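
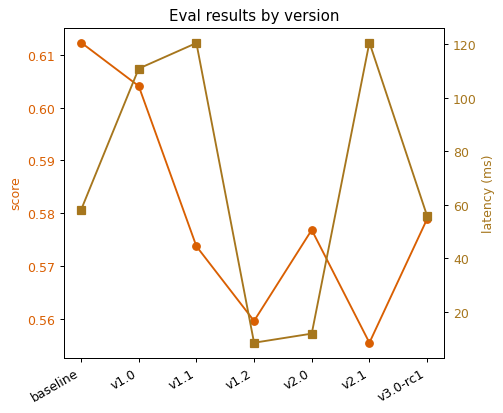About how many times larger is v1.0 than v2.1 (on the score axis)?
≈ 1.07×

v1.0 ≈ 0.60, v2.1 ≈ 0.56; 0.60/0.56 ≈ 1.07.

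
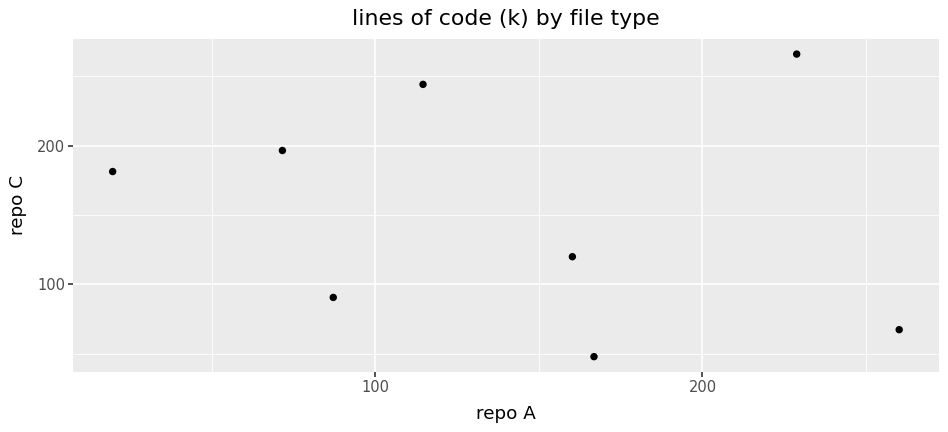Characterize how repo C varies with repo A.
no clear correlation

Points are roughly uncorrelated; weak (|r| ≈ 0.2).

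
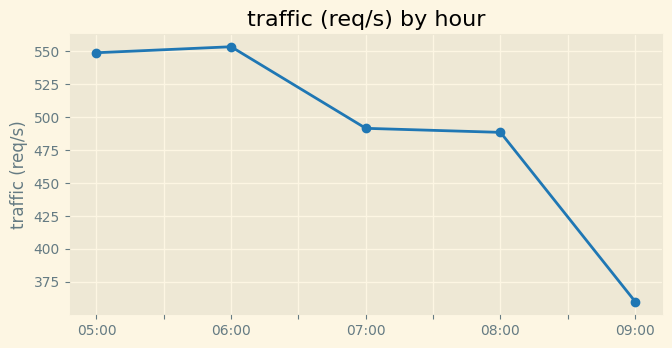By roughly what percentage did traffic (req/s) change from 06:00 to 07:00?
06:00 ≈ 560, 07:00 ≈ 500; (500 − 560) / 560 ≈ -10.7%.

≈ -10.7%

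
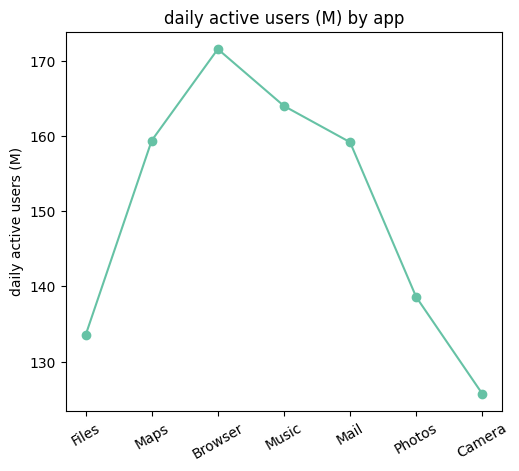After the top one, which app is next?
Top 3: Browser ≈ 170, Music ≈ 165, Maps ≈ 160.

Music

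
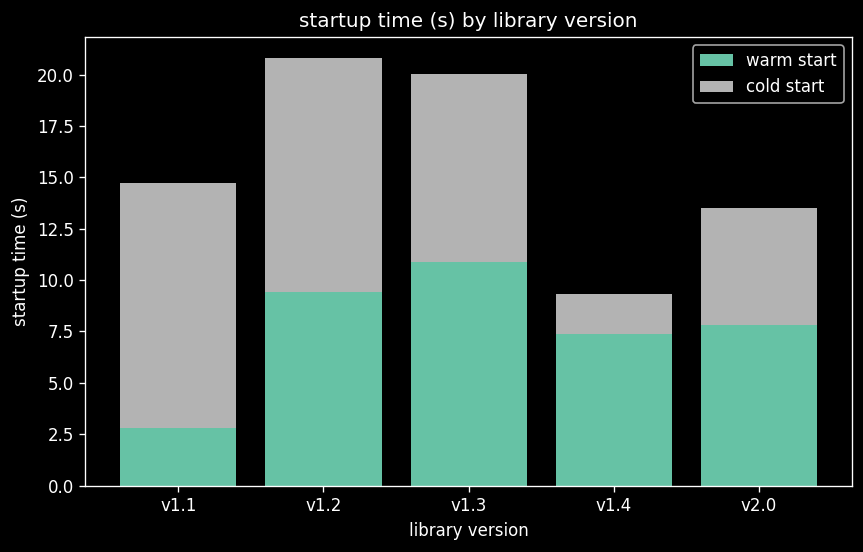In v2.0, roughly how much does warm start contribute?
warm start top ≈ 8, bottom ≈ 0; segment ≈ 8.

≈ 8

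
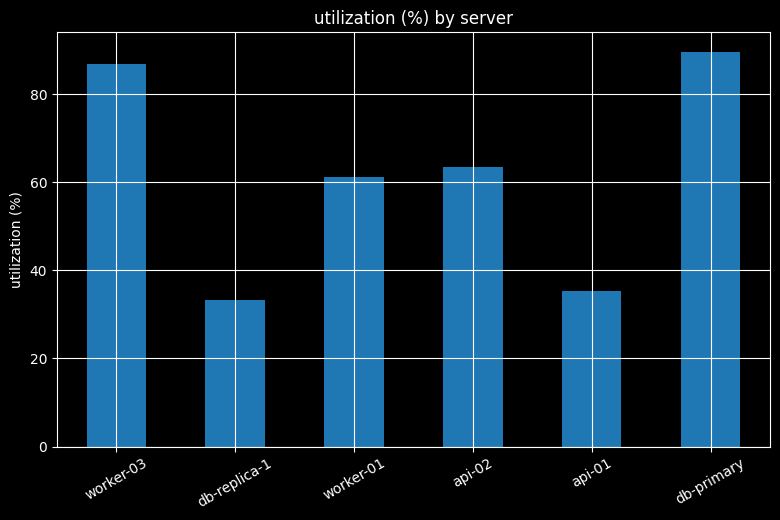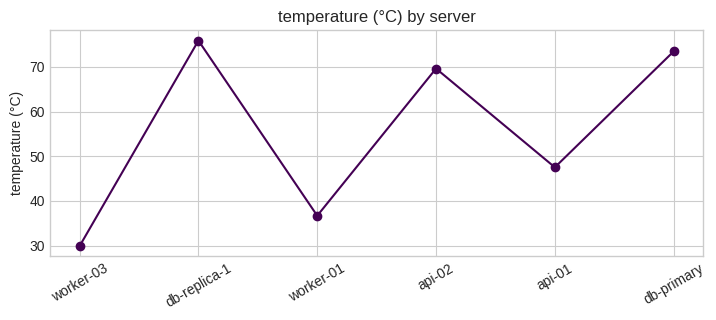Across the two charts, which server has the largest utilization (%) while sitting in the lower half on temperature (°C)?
Chart 2 median temperature (°C) ≈ 60; below-median servers: worker-03, worker-01, api-01. Among those, worker-03 has the highest utilization (%) (≈ 90).

worker-03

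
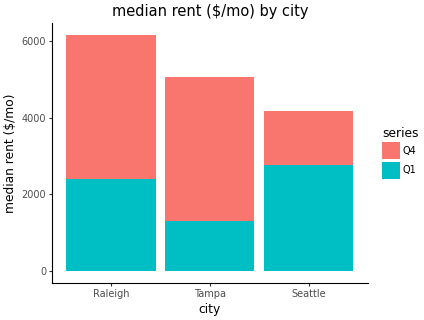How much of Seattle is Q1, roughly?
Q1 top ≈ 3000, bottom ≈ 0; segment ≈ 3000.

≈ 3000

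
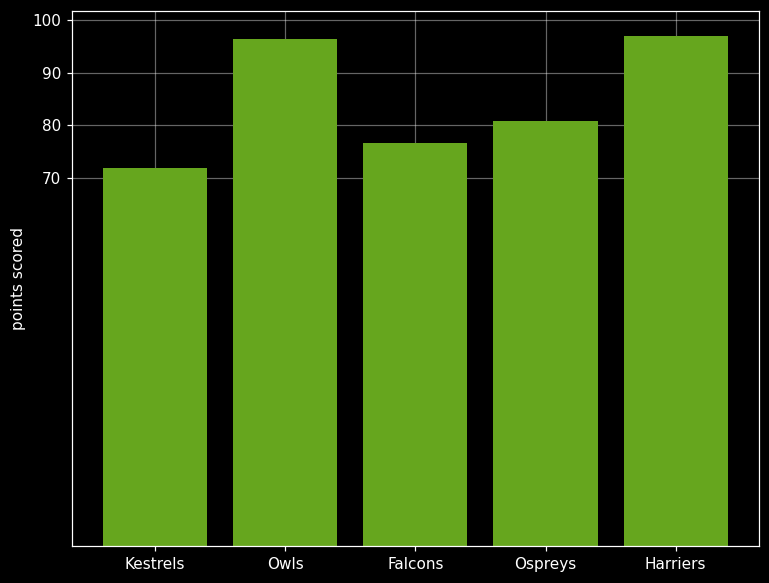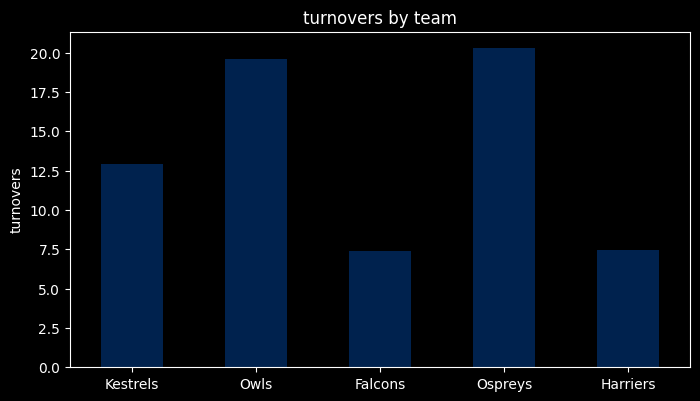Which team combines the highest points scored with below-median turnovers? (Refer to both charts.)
Chart 2 median turnovers ≈ 12; below-median teams: Falcons, Harriers. Among those, Harriers has the highest points scored (≈ 100).

Harriers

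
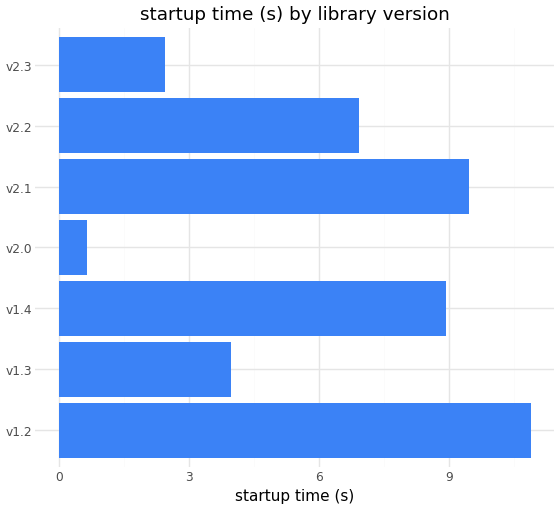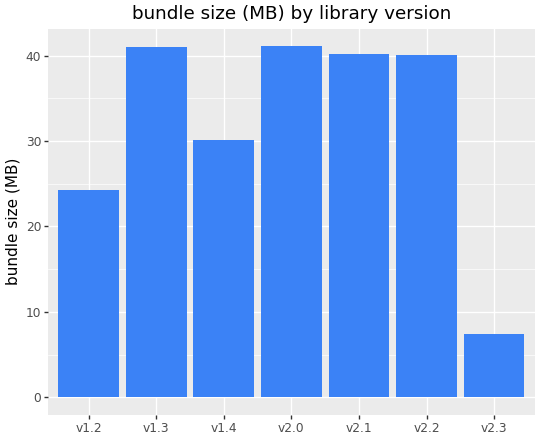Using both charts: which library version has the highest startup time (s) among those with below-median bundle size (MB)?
v1.2

Chart 2 median bundle size (MB) ≈ 40; below-median library versions: v1.2, v1.4, v2.3. Among those, v1.2 has the highest startup time (s) (≈ 11).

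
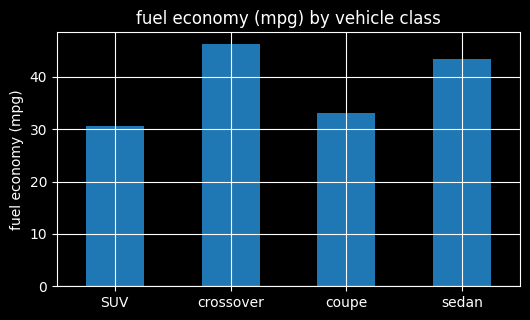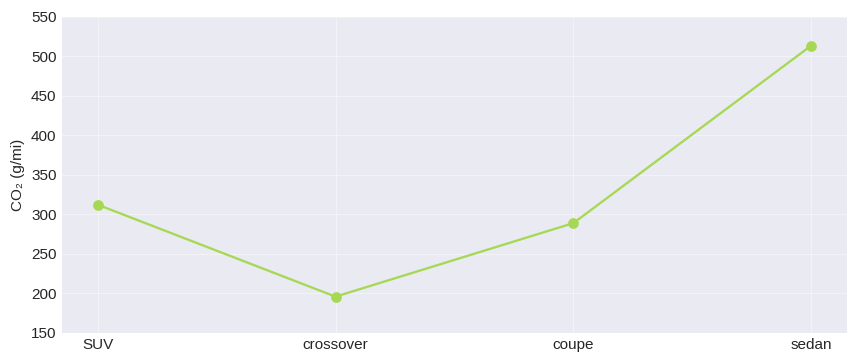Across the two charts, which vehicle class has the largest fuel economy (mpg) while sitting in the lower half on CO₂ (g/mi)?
Chart 2 median CO₂ (g/mi) ≈ 300; below-median vehicle classes: crossover, coupe. Among those, crossover has the highest fuel economy (mpg) (≈ 45).

crossover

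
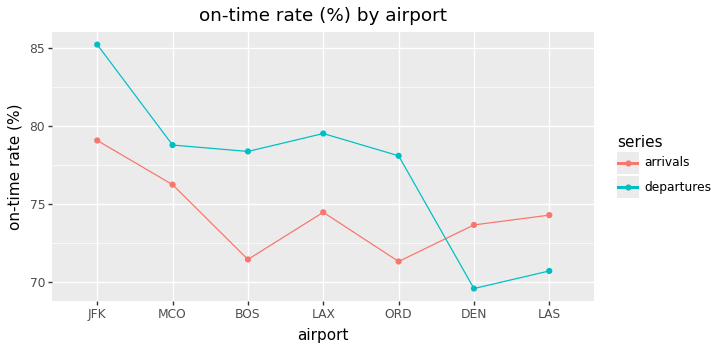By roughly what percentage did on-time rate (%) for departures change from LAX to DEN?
≈ -12.5%

LAX ≈ 80, DEN ≈ 70; (70 − 80) / 80 ≈ -12.5%.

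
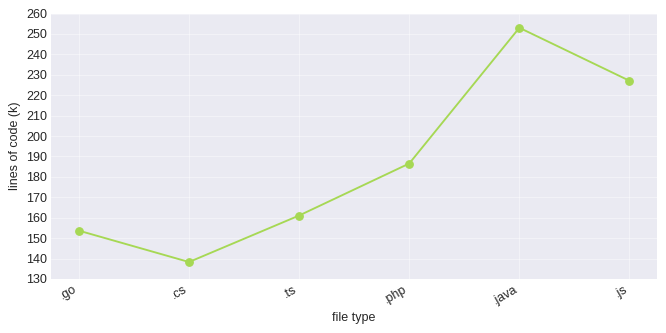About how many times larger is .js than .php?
≈ 1.21×

.js ≈ 230, .php ≈ 190; 230/190 ≈ 1.21.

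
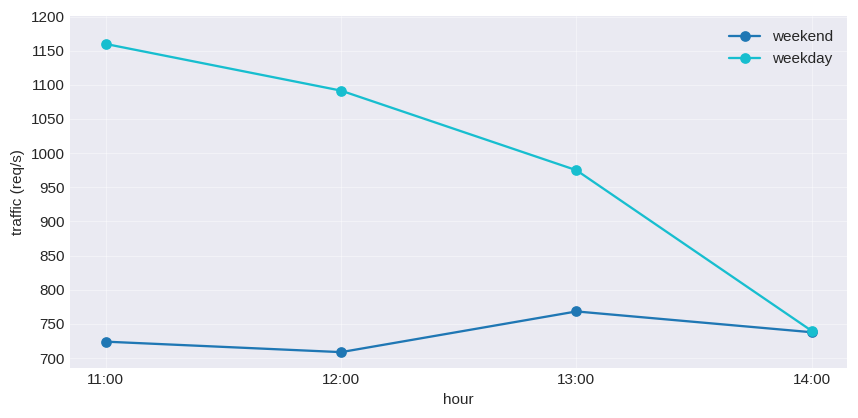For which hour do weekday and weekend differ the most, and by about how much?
11:00: weekday ≈ 1150, weekend ≈ 700 → gap ≈ 450. Next-largest (12:00) is only ≈ 400.

11:00, ≈ 450 req/s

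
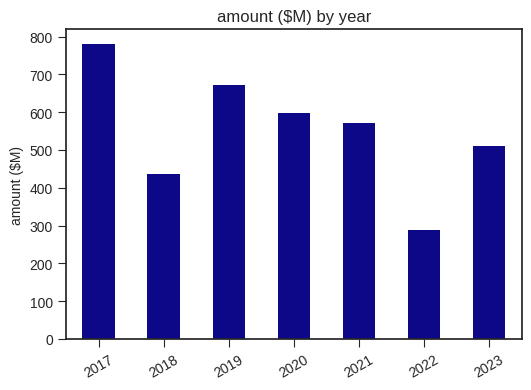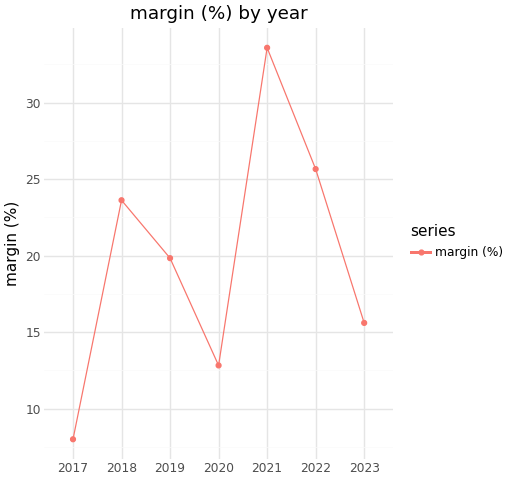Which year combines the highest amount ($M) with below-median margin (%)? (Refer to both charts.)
2017

Chart 2 median margin (%) ≈ 20; below-median years: 2017, 2020, 2023. Among those, 2017 has the highest amount ($M) (≈ 800).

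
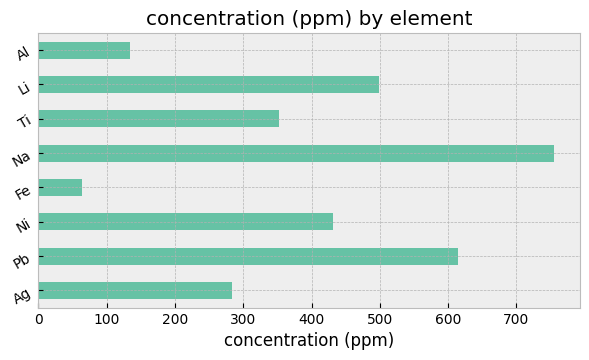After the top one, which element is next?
Top 3: Na ≈ 800, Pb ≈ 600, Li ≈ 500.

Pb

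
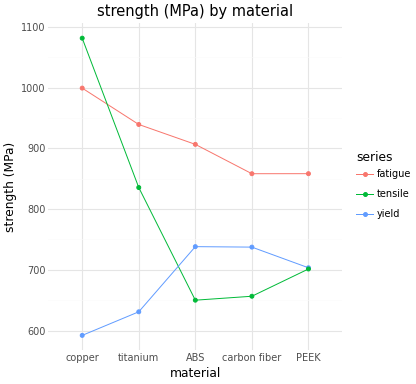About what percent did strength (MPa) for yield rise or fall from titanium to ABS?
≈ +15.4%

titanium ≈ 650, ABS ≈ 750; (750 − 650) / 650 ≈ +15.4%.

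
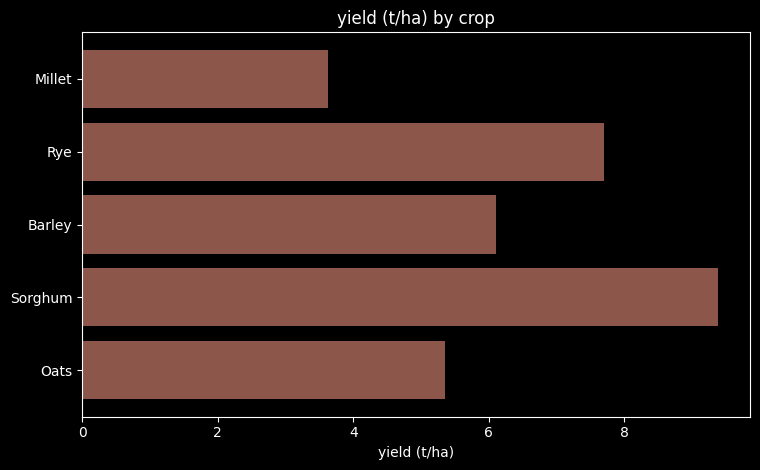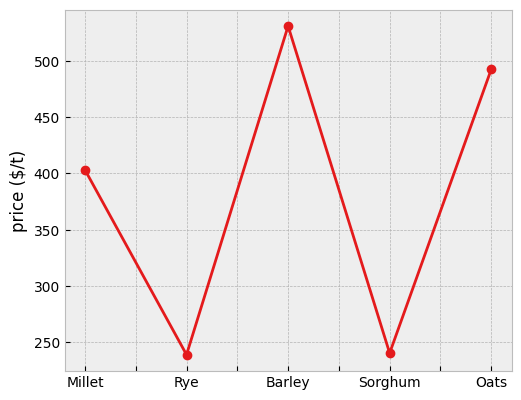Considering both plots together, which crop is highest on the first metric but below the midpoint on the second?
Chart 2 median price ($/t) ≈ 400; below-median crops: Rye, Sorghum. Among those, Sorghum has the highest yield (t/ha) (≈ 9).

Sorghum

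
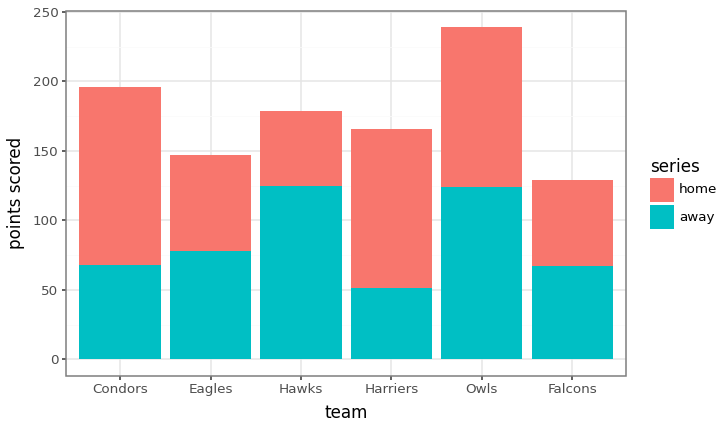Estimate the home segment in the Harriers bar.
home top ≈ 160, bottom ≈ 60; segment ≈ 100.

≈ 100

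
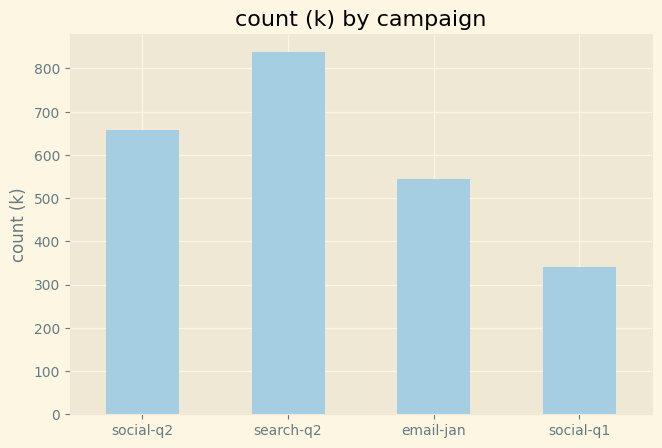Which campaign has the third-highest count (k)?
Top 4: search-q2 ≈ 800, social-q2 ≈ 700, email-jan ≈ 500, social-q1 ≈ 300.

email-jan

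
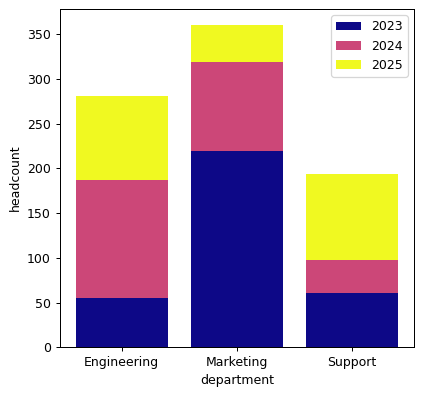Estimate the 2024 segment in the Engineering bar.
≈ 150

2024 top ≈ 200, bottom ≈ 50; segment ≈ 150.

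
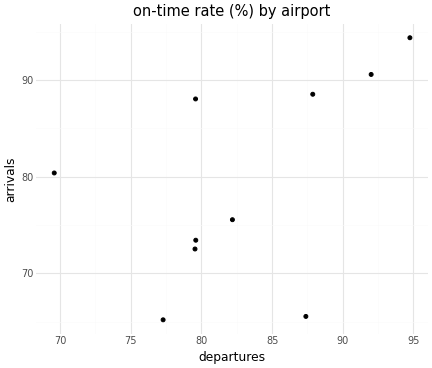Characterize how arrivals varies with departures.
positive, moderate

Points are positively correlated; moderate (|r| ≈ 0.5).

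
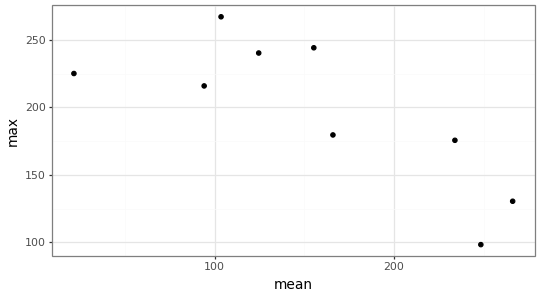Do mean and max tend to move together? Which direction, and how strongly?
Points are negatively correlated; strong (|r| ≈ 0.8).

negative, strong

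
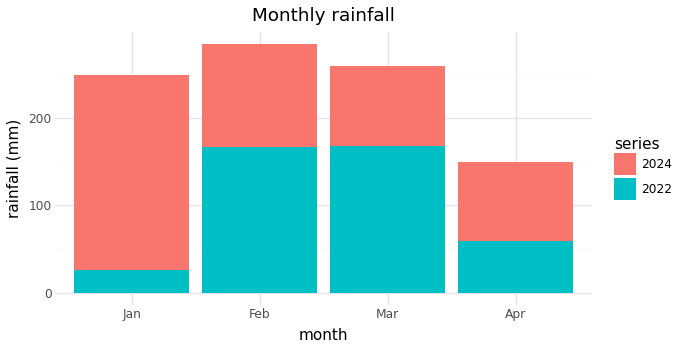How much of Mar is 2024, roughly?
2024 top ≈ 250, bottom ≈ 175; segment ≈ 75.

≈ 75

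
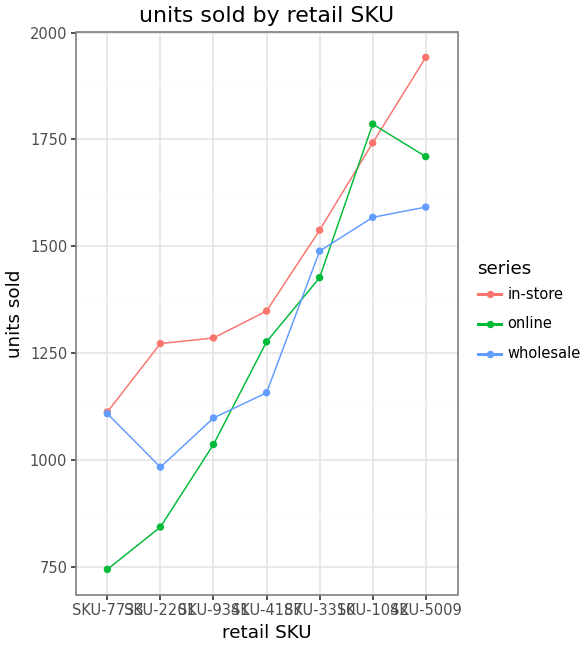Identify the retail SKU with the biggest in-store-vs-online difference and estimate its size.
SKU-2201, ≈ 500

SKU-2201: in-store ≈ 1300, online ≈ 800 → gap ≈ 500. Next-largest (SKU-7733) is only ≈ 400.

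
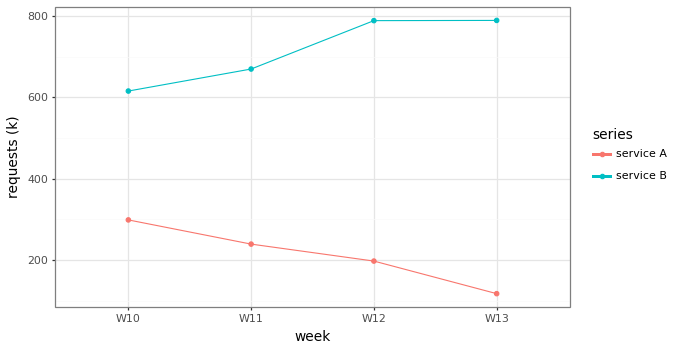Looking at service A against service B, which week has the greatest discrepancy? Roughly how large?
W13: service A ≈ 100, service B ≈ 800 → gap ≈ 700. Next-largest (W12) is only ≈ 600.

W13, ≈ 700 k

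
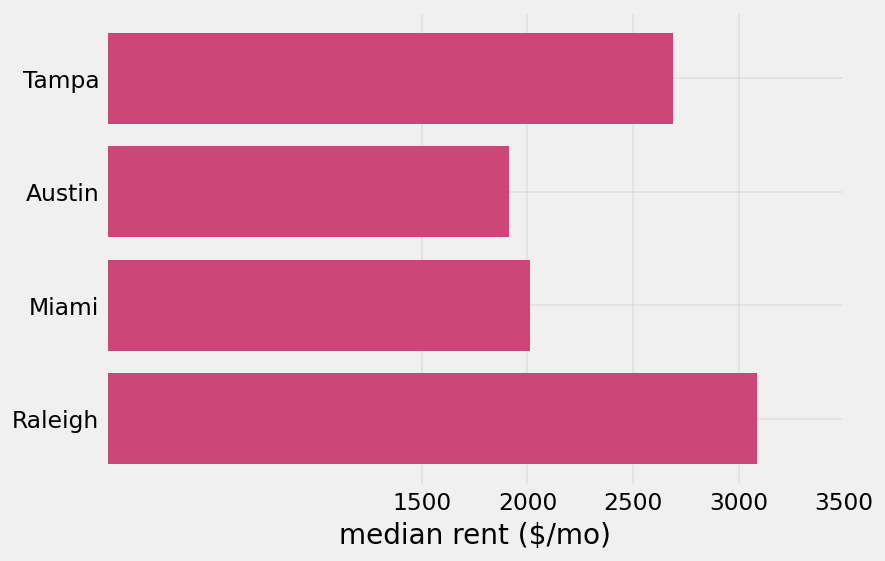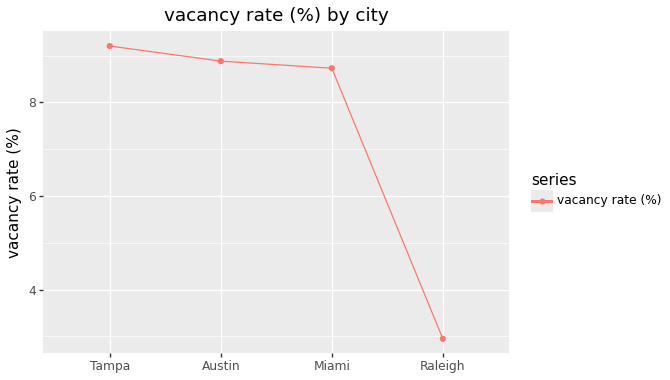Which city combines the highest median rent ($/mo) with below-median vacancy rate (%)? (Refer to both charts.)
Raleigh

Chart 2 median vacancy rate (%) ≈ 9; below-median cities: Miami, Raleigh. Among those, Raleigh has the highest median rent ($/mo) (≈ 3000).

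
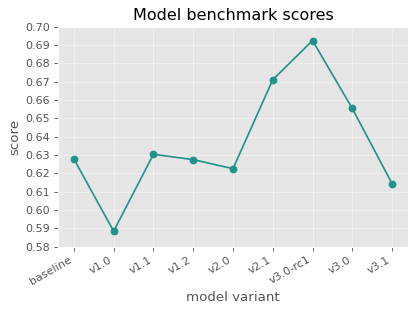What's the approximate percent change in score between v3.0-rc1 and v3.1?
v3.0-rc1 ≈ 0.69, v3.1 ≈ 0.61; (0.61 − 0.69) / 0.69 ≈ -11.6%.

≈ -11.6%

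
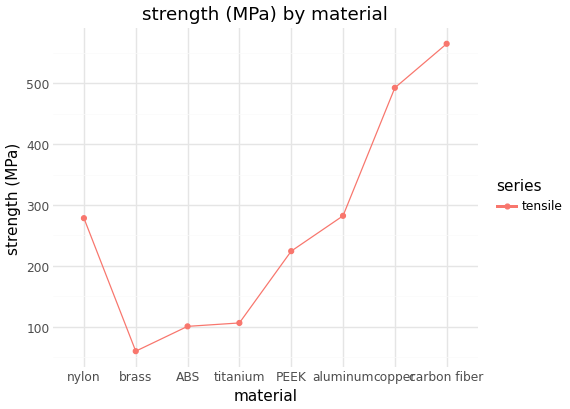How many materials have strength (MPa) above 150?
Above 150: nylon, PEEK, aluminum, copper, carbon fiber.

5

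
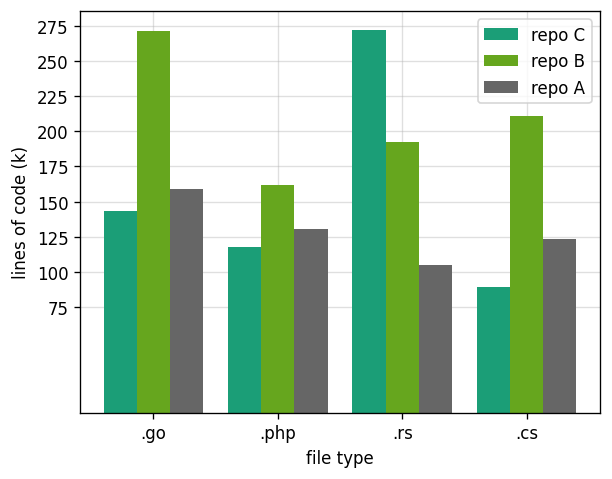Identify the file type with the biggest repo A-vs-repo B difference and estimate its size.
.go, ≈ 125 k

.go: repo A ≈ 150, repo B ≈ 275 → gap ≈ 125. Next-largest (.rs) is only ≈ 100.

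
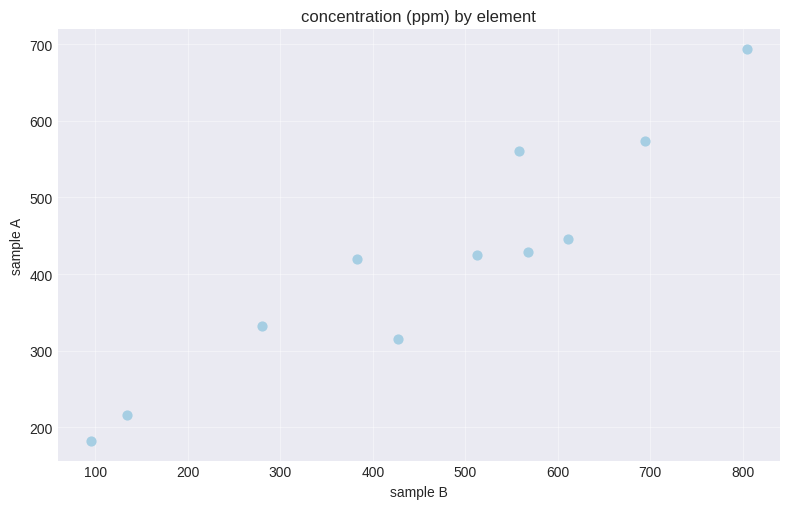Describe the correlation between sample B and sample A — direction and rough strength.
Points are positively correlated; strong (|r| ≈ 0.9).

positive, strong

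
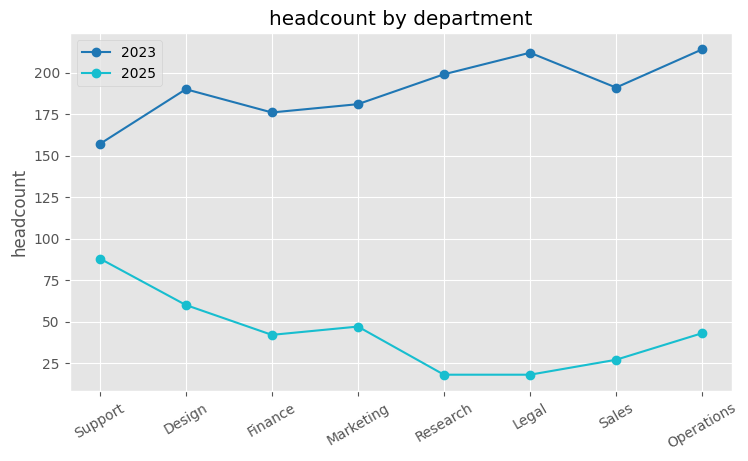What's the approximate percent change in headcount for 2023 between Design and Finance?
≈ -10%

Design ≈ 200, Finance ≈ 180; (180 − 200) / 200 ≈ -10%.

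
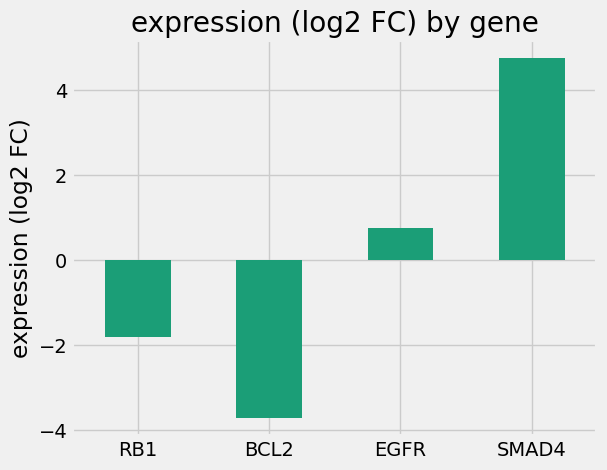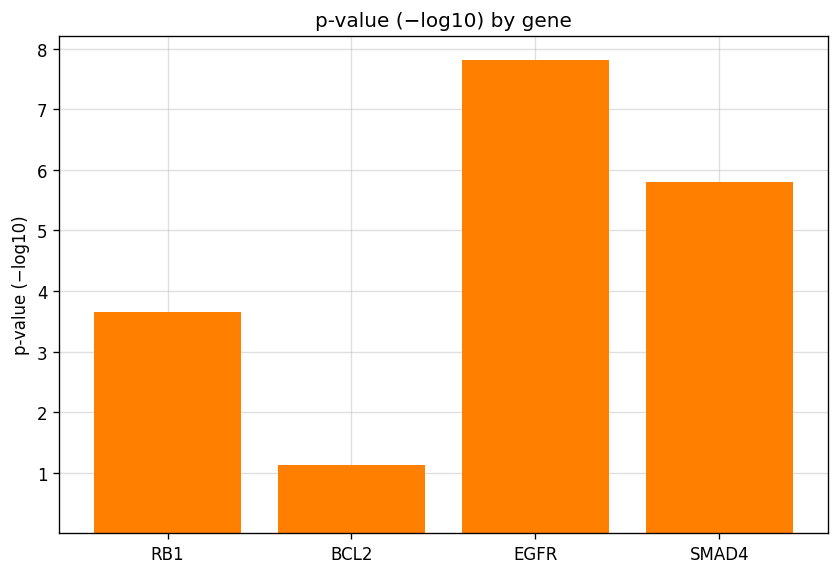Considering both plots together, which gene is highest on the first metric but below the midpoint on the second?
Chart 2 median p-value (−log10) ≈ 5; below-median genes: RB1, BCL2. Among those, RB1 has the highest expression (log2 FC) (≈ -2).

RB1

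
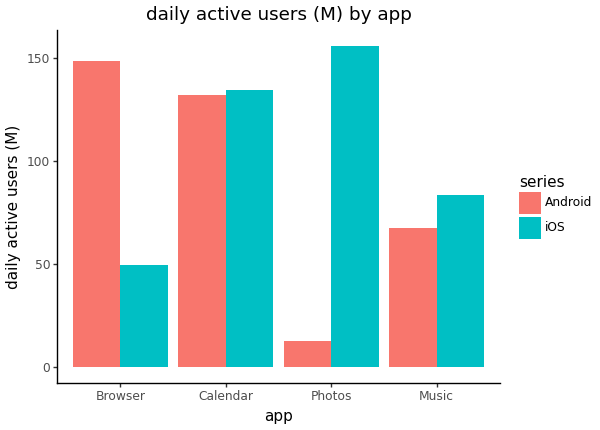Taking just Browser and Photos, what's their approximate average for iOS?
≈ 100

(40 + 160) / 2 ≈ 100.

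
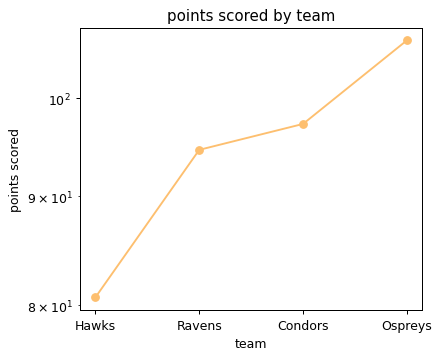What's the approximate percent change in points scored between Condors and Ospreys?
Condors ≈ 95, Ospreys ≈ 105; (105 − 95) / 95 ≈ +10.5%.

≈ +10.5%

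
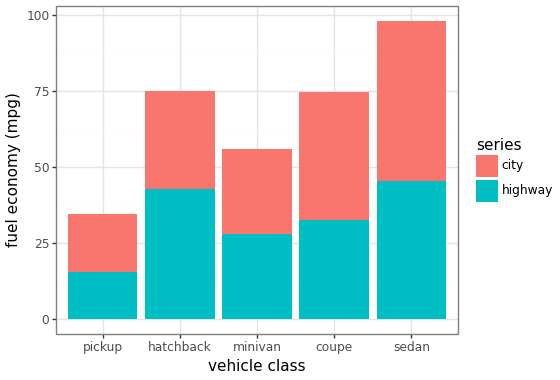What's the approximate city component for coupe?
≈ 40

city top ≈ 70, bottom ≈ 30; segment ≈ 40.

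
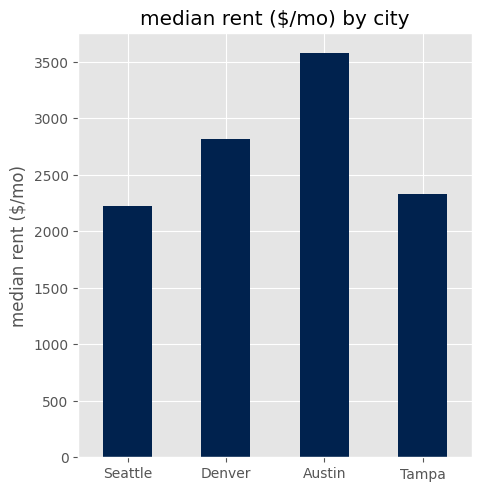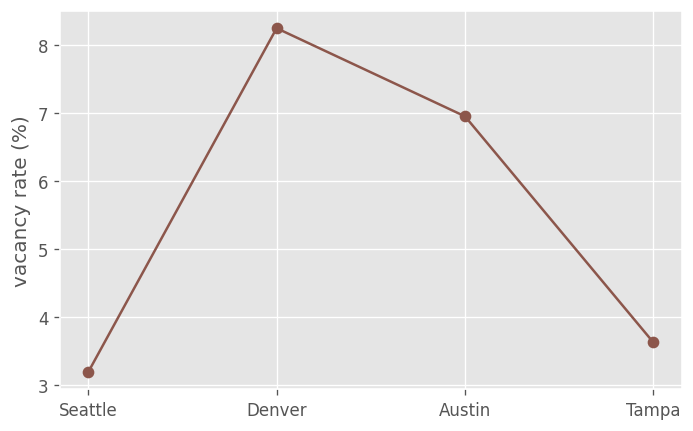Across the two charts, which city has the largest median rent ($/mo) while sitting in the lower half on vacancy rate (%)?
Tampa

Chart 2 median vacancy rate (%) ≈ 5; below-median cities: Seattle, Tampa. Among those, Tampa has the highest median rent ($/mo) (≈ 2500).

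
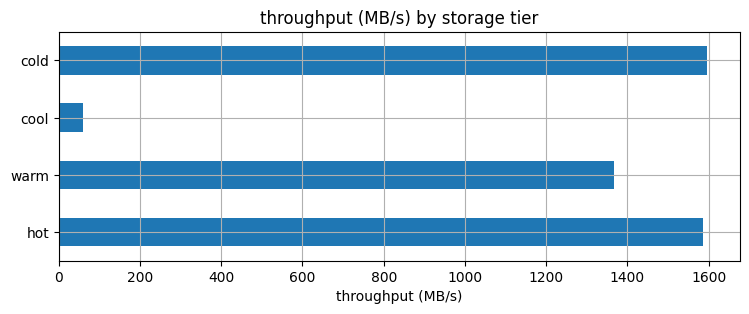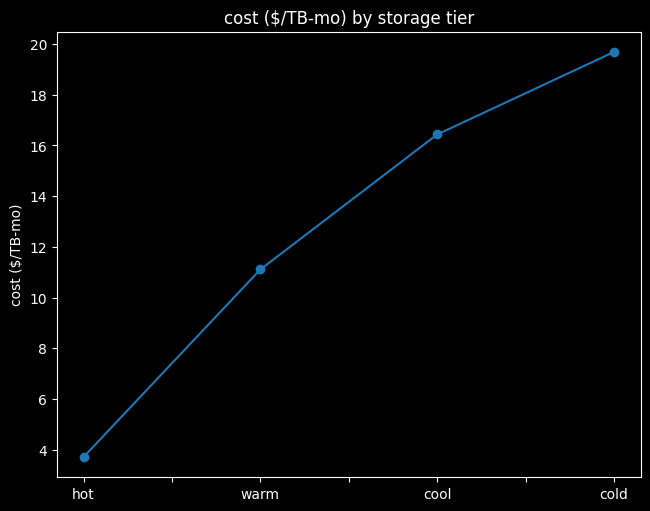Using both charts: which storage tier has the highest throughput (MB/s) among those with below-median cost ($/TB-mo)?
hot

Chart 2 median cost ($/TB-mo) ≈ 14; below-median storage tiers: hot, warm. Among those, hot has the highest throughput (MB/s) (≈ 1600).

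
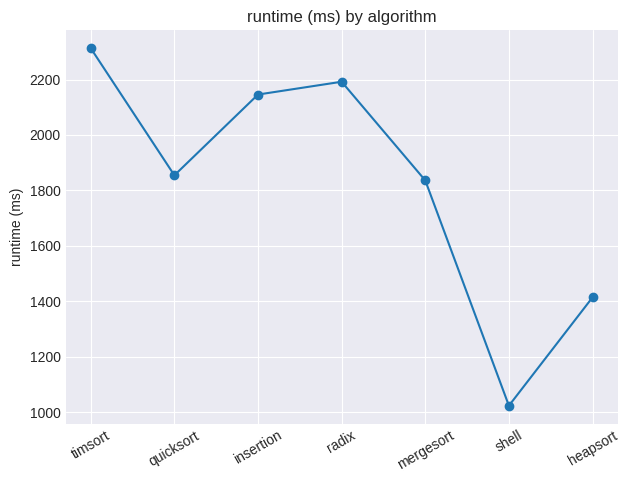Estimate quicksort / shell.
≈ 1.8×

quicksort ≈ 1800, shell ≈ 1000; 1800/1000 ≈ 1.8.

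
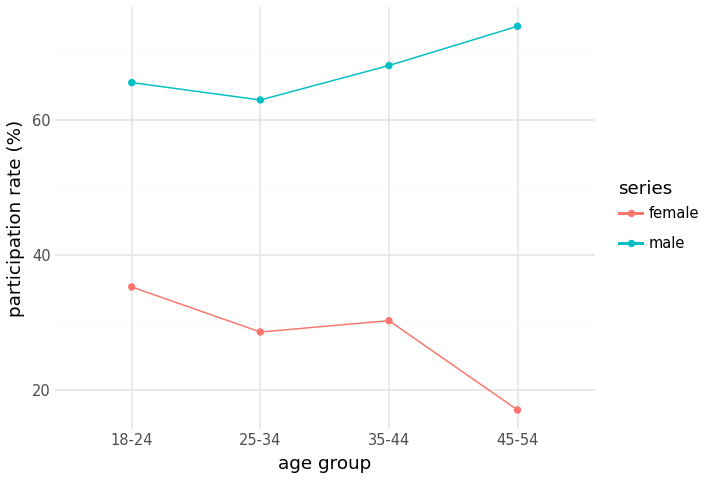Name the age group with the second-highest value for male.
35-44

Top 3 for male: 45-54 ≈ 75, 35-44 ≈ 70, 18-24 ≈ 65.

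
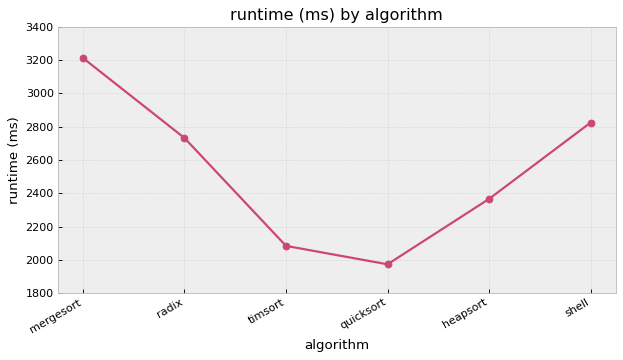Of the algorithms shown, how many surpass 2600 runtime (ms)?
3

Above 2600: mergesort, radix, shell.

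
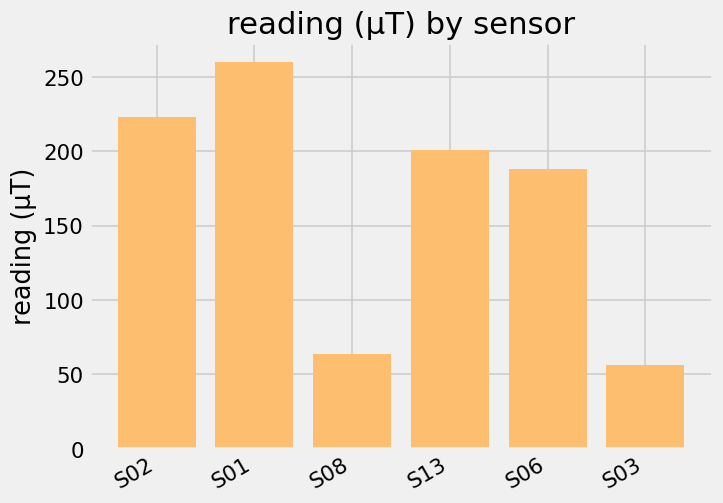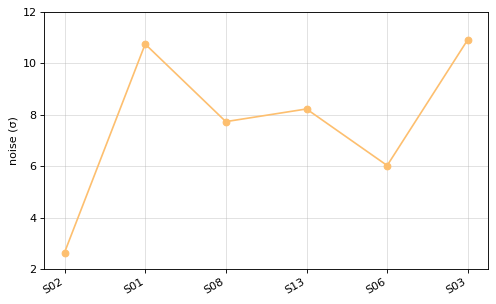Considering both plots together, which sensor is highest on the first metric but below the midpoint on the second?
Chart 2 median noise (σ) ≈ 8; below-median sensors: S02, S08, S06. Among those, S02 has the highest reading (µT) (≈ 225).

S02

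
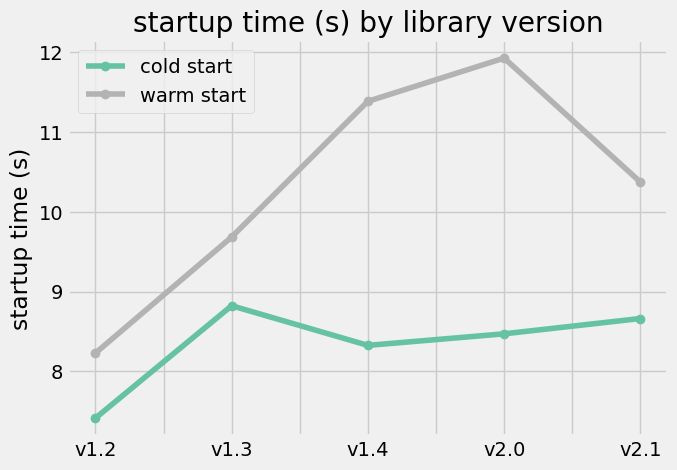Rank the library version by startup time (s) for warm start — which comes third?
v2.1

Top 4 for warm start: v2.0 ≈ 12.0, v1.4 ≈ 11.5, v2.1 ≈ 10.5, v1.3 ≈ 9.5.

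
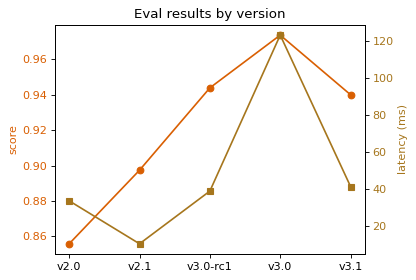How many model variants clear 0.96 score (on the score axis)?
1

Above 0.96: v3.0.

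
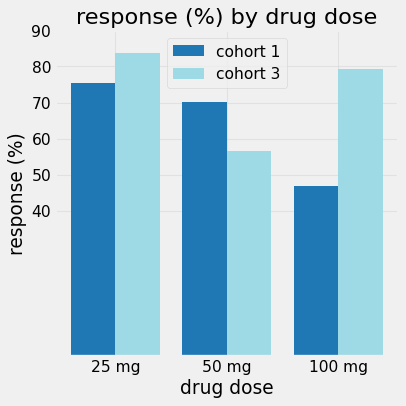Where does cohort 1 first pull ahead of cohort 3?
50 mg

25 mg: cohort 1 ≈ 80 vs cohort 3 ≈ 80 (not yet); 50 mg: cohort 1 ≈ 70 vs cohort 3 ≈ 60 (first crossover).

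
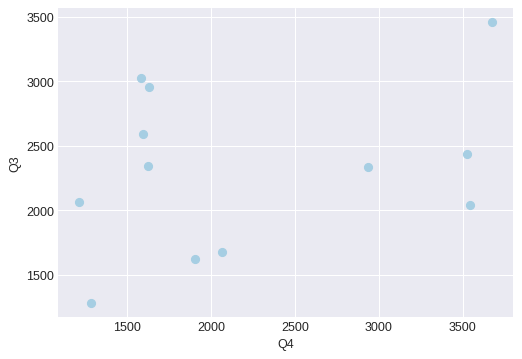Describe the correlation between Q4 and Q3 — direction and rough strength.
positive, weak

Points are positively correlated; weak (|r| ≈ 0.3).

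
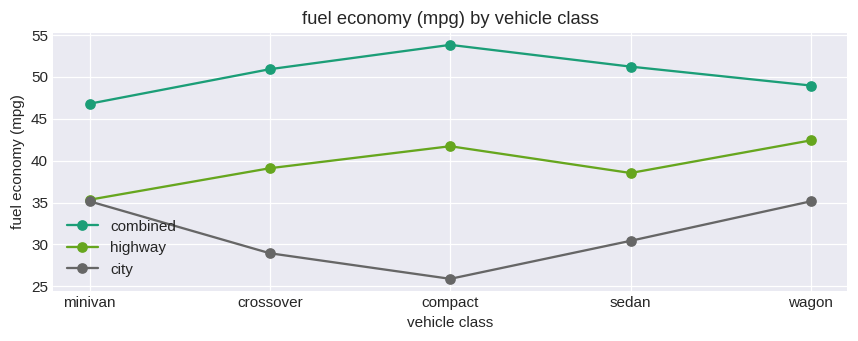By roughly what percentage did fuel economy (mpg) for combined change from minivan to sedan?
≈ +11.1%

minivan ≈ 45, sedan ≈ 50; (50 − 45) / 45 ≈ +11.1%.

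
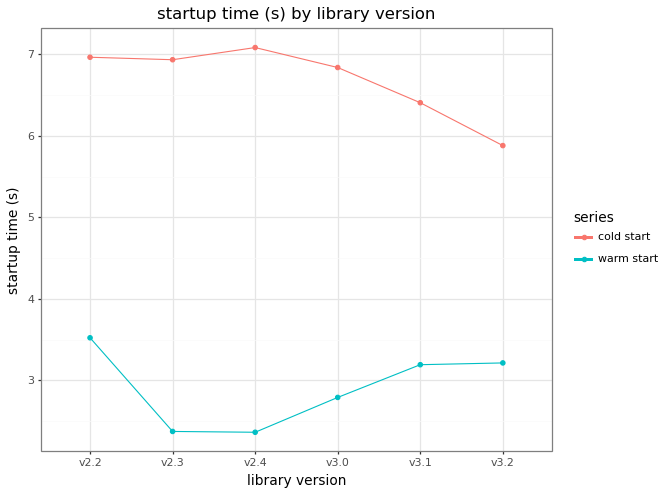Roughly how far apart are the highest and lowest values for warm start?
Max v2.2 ≈ 3.5, min v2.4 ≈ 2.5; range ≈ 1.0.

≈ 1.0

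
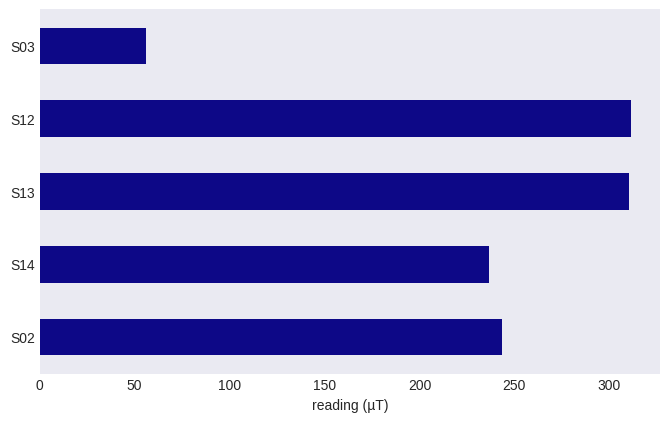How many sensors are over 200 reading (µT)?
Above 200: S02, S14, S13, S12.

4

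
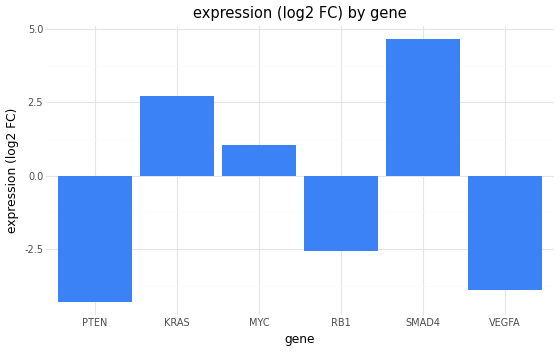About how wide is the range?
≈ 9

Max SMAD4 ≈ 5, min PTEN ≈ -4; range ≈ 9.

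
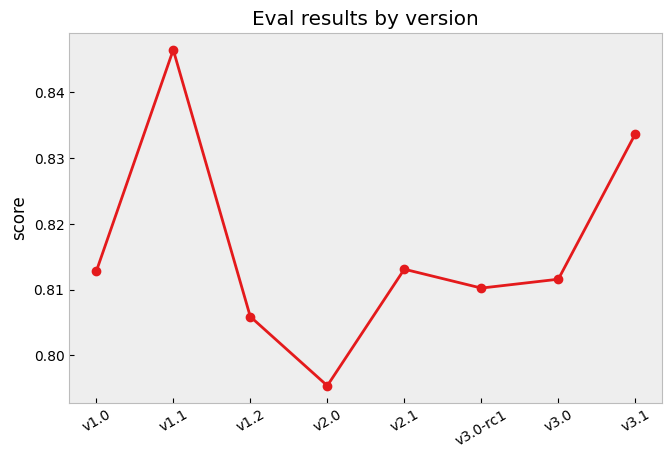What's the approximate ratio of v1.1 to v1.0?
≈ 1.05×

v1.1 ≈ 0.85, v1.0 ≈ 0.81; 0.85/0.81 ≈ 1.05.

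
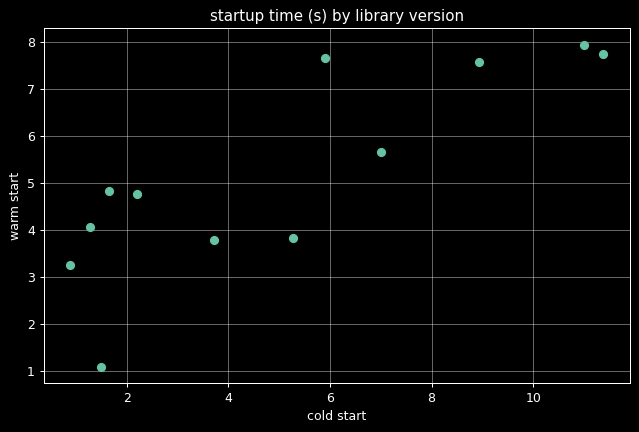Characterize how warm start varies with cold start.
Points are positively correlated; strong (|r| ≈ 0.8).

positive, strong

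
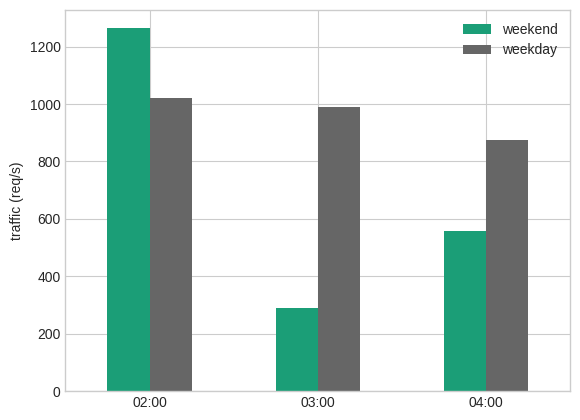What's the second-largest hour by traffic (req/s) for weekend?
Top 3 for weekend: 02:00 ≈ 1200, 04:00 ≈ 600, 03:00 ≈ 200.

04:00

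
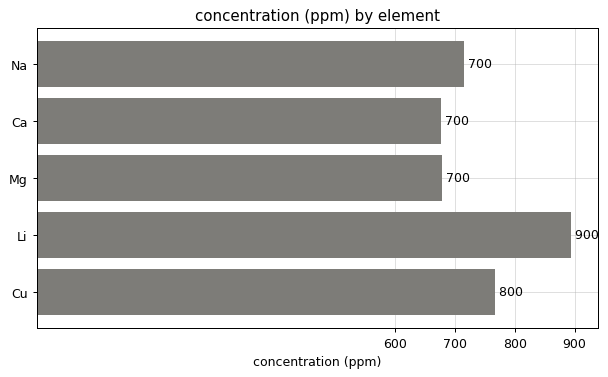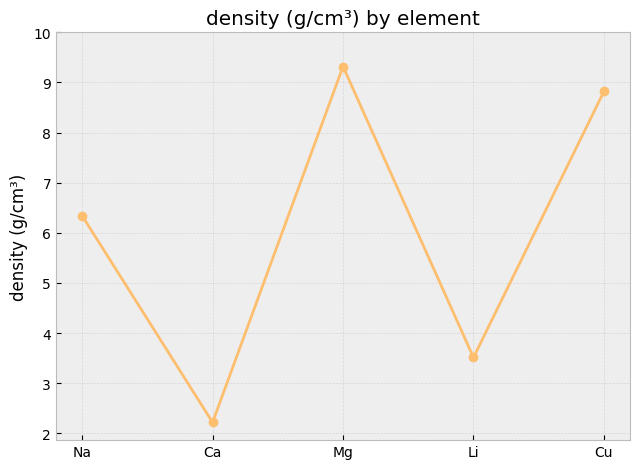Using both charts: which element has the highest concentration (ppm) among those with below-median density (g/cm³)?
Li

Chart 2 median density (g/cm³) ≈ 6; below-median elements: Ca, Li. Among those, Li has the highest concentration (ppm) (≈ 900).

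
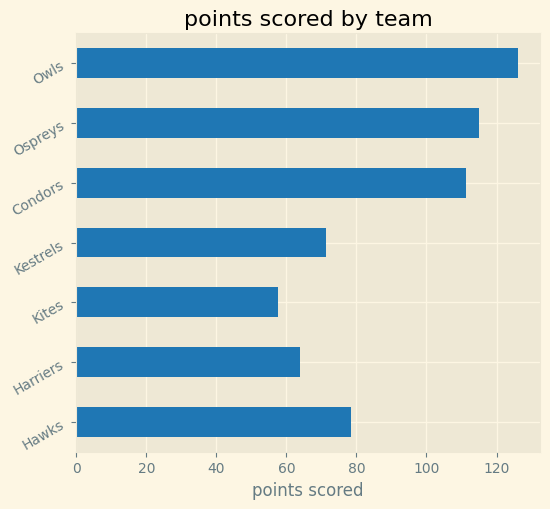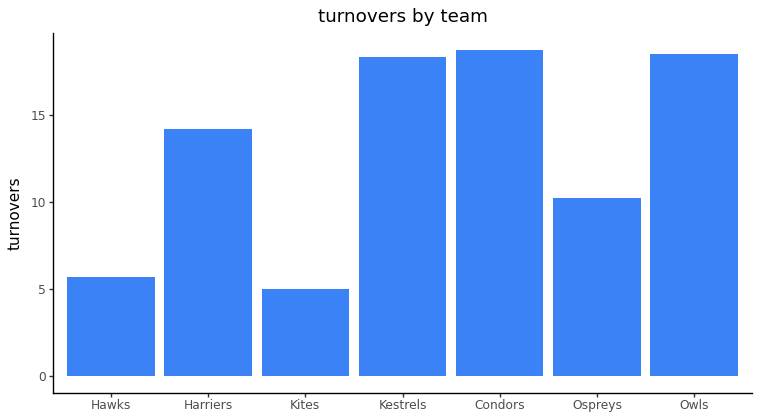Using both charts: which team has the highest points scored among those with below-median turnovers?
Chart 2 median turnovers ≈ 14; below-median teams: Hawks, Kites, Ospreys. Among those, Ospreys has the highest points scored (≈ 120).

Ospreys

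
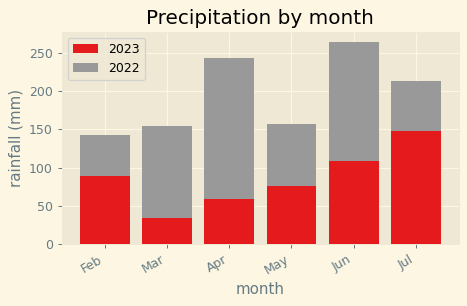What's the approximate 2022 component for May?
2022 top ≈ 150, bottom ≈ 75; segment ≈ 75.

≈ 75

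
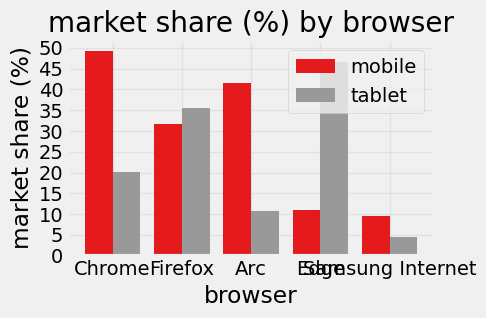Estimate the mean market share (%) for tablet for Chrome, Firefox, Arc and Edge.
(20 + 35 + 10 + 45) / 4 ≈ 28.

≈ 28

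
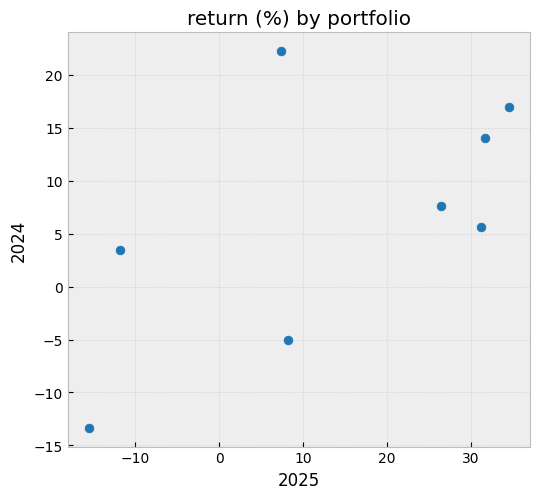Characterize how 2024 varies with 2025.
Points are positively correlated; moderate (|r| ≈ 0.6).

positive, moderate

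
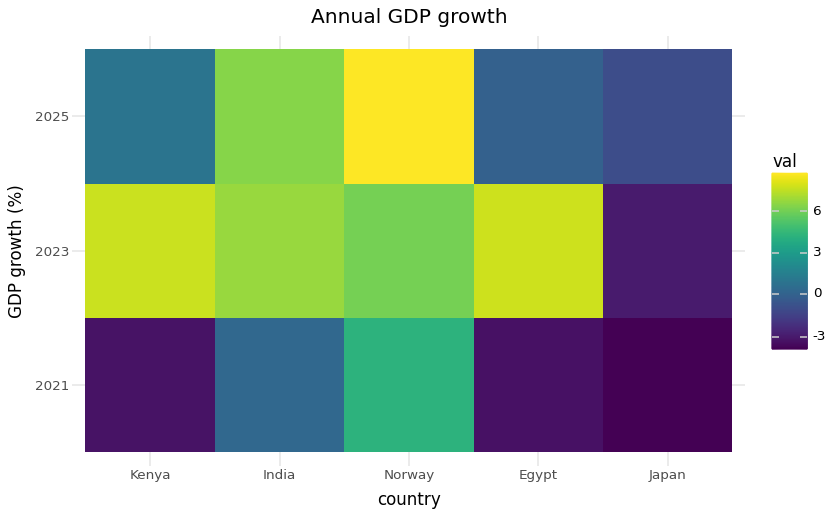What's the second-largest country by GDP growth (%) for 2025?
India

Top 3 for 2025: Norway ≈ 8, India ≈ 6, Kenya ≈ 0.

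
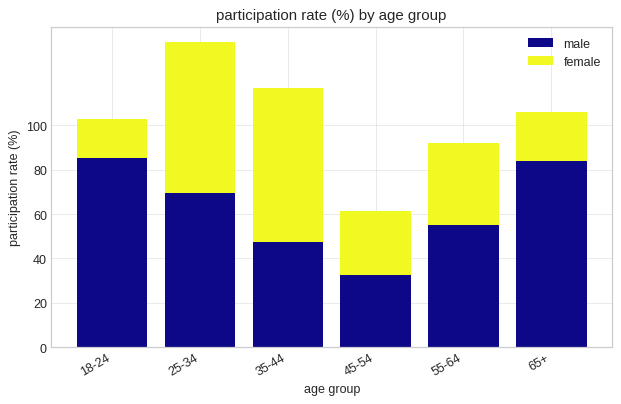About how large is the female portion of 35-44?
≈ 80

female top ≈ 120, bottom ≈ 40; segment ≈ 80.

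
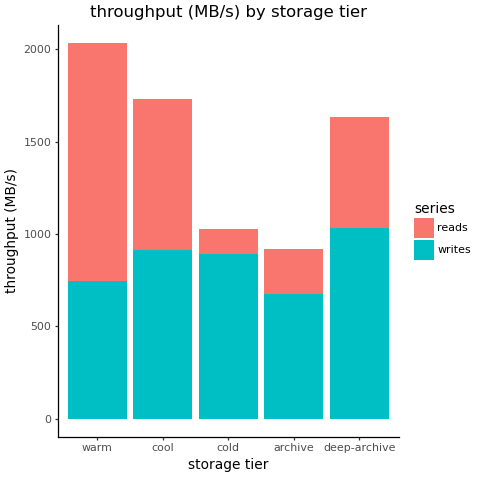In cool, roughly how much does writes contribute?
≈ 1000

writes top ≈ 1000, bottom ≈ 0; segment ≈ 1000.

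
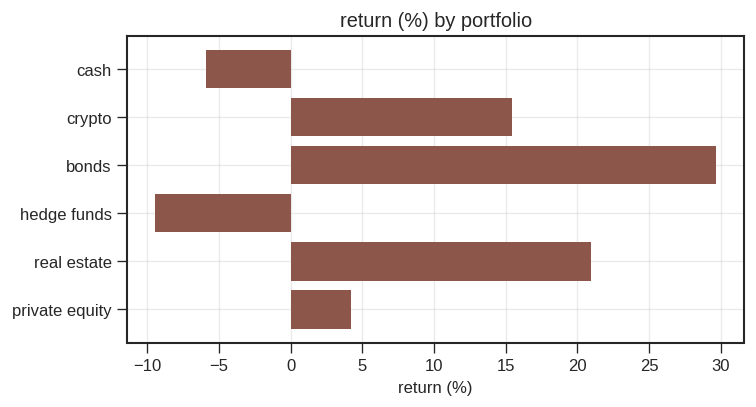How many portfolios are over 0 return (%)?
4

Above 0: crypto, bonds, real estate, private equity.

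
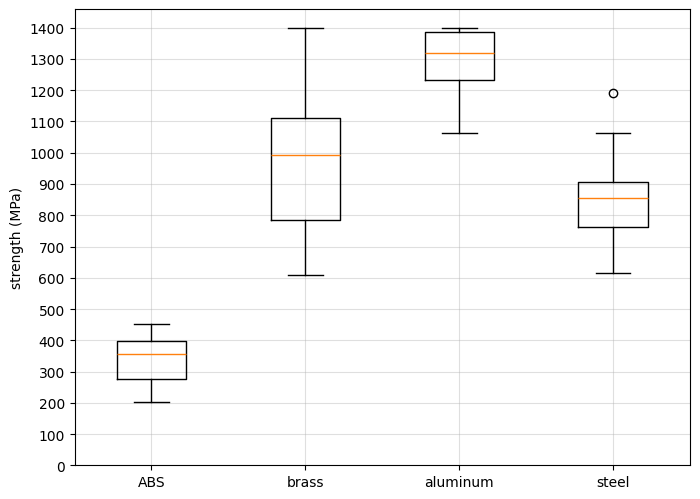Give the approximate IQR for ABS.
Q3 ≈ 400, Q1 ≈ 300; IQR ≈ 100.

≈ 100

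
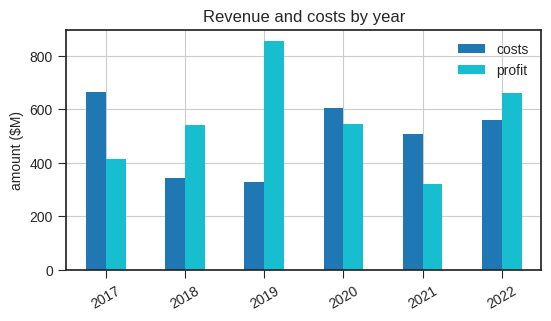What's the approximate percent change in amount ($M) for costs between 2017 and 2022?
≈ -14.3%

2017 ≈ 700, 2022 ≈ 600; (600 − 700) / 700 ≈ -14.3%.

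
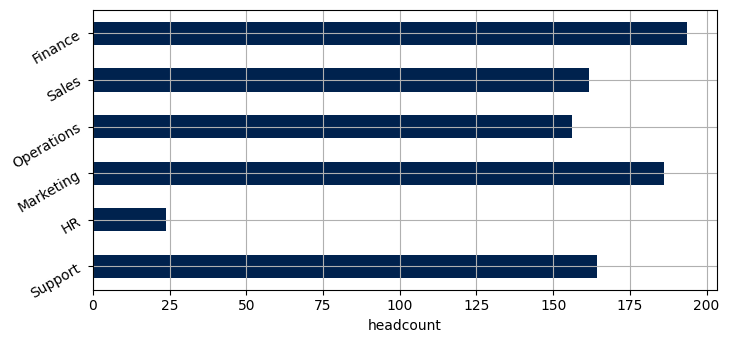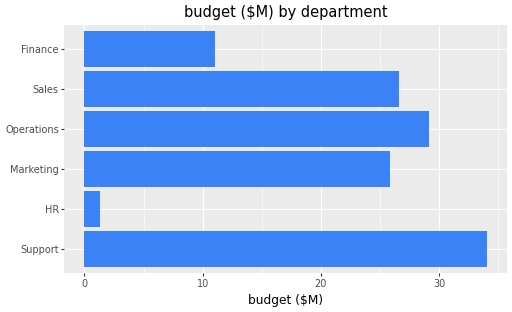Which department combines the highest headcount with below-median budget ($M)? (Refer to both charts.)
Finance

Chart 2 median budget ($M) ≈ 25; below-median departments: HR, Marketing, Finance. Among those, Finance has the highest headcount (≈ 200).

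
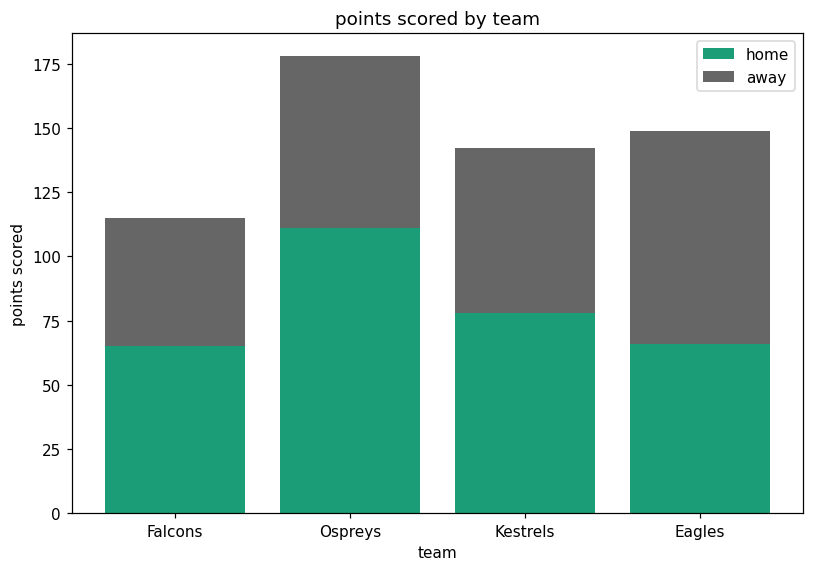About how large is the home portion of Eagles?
home top ≈ 60, bottom ≈ 0; segment ≈ 60.

≈ 60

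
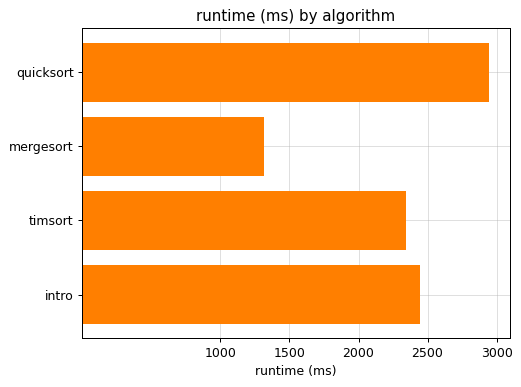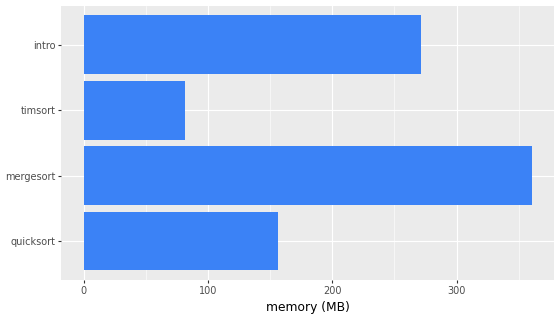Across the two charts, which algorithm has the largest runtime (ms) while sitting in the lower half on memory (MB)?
quicksort

Chart 2 median memory (MB) ≈ 200; below-median algorithms: quicksort, timsort. Among those, quicksort has the highest runtime (ms) (≈ 3000).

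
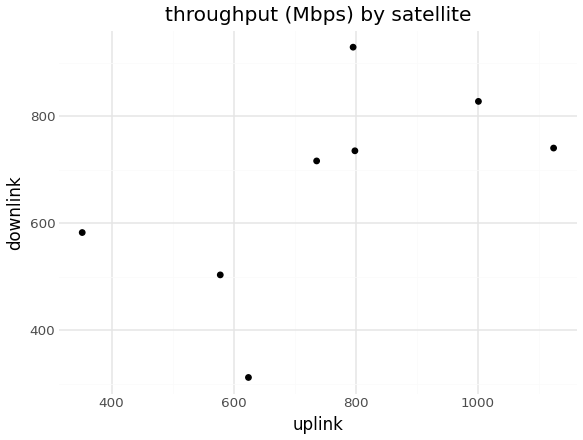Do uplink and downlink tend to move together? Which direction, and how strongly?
Points are positively correlated; moderate (|r| ≈ 0.6).

positive, moderate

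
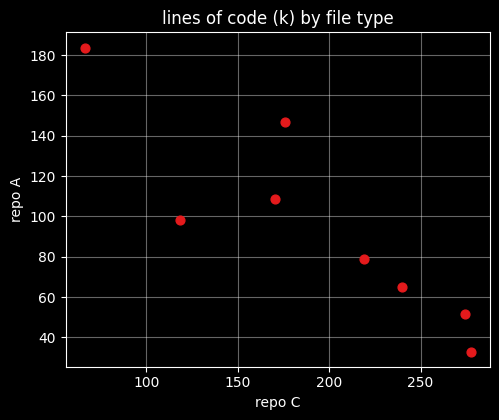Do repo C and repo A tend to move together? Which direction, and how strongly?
Points are negatively correlated; strong (|r| ≈ 0.9).

negative, strong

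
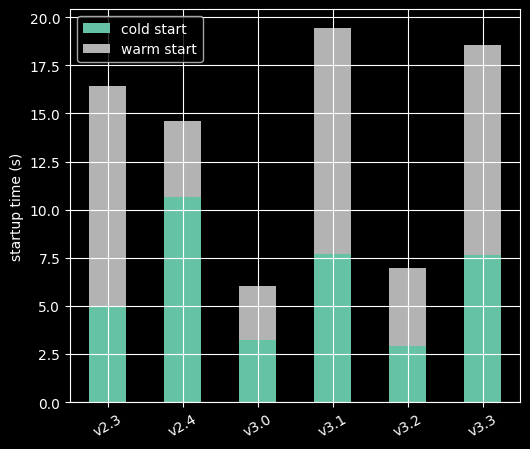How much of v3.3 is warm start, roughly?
≈ 10

warm start top ≈ 18, bottom ≈ 8; segment ≈ 10.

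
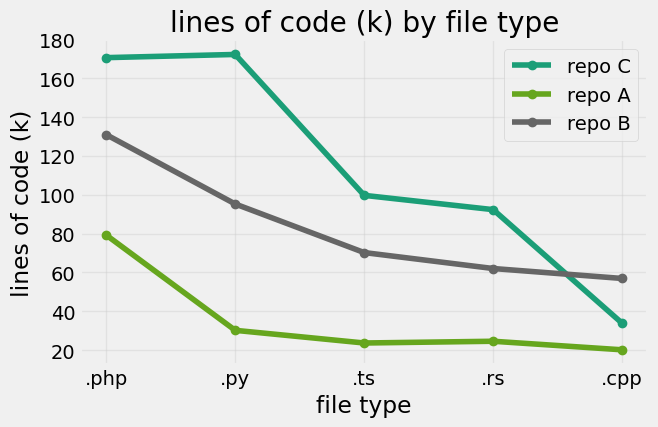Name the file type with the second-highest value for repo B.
.py

Top 3 for repo B: .php ≈ 140, .py ≈ 100, .ts ≈ 80.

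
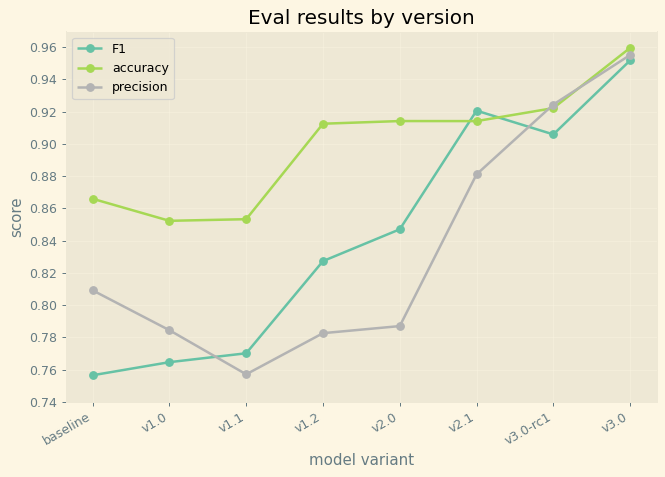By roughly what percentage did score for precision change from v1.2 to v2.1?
v1.2 ≈ 0.78, v2.1 ≈ 0.88; (0.88 − 0.78) / 0.78 ≈ +12.8%.

≈ +12.8%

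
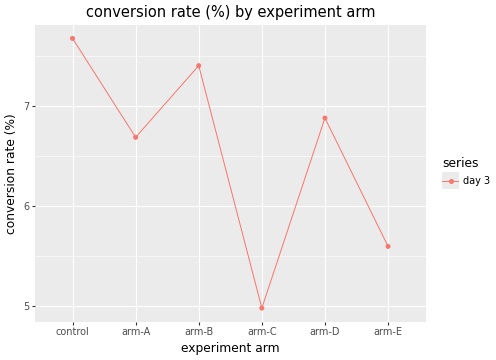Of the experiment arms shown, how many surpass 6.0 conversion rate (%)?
4

Above 6.0: control, arm-A, arm-B, arm-D.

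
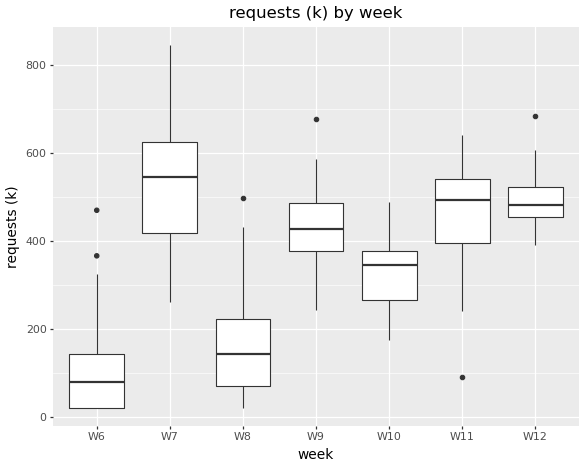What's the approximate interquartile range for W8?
≈ 150

Q3 ≈ 200, Q1 ≈ 50; IQR ≈ 150.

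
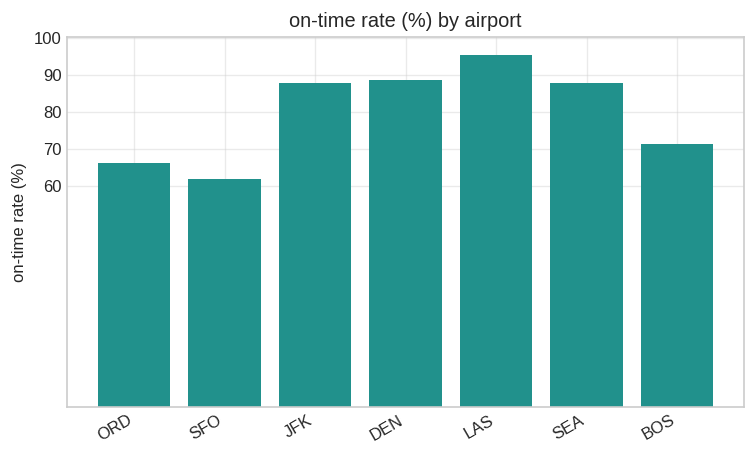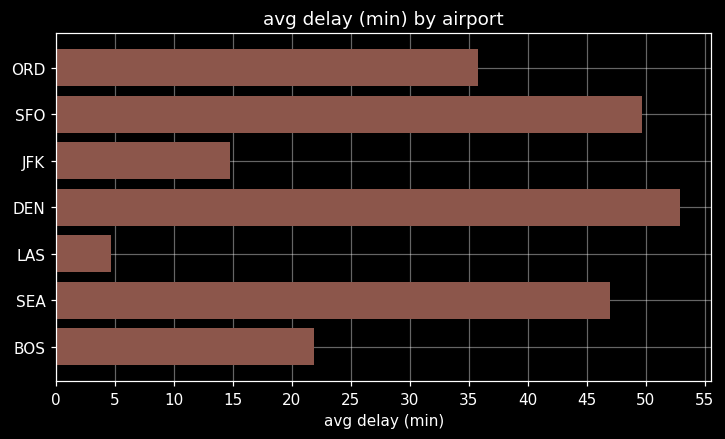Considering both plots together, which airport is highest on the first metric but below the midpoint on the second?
Chart 2 median avg delay (min) ≈ 35; below-median airports: JFK, LAS, BOS. Among those, LAS has the highest on-time rate (%) (≈ 100).

LAS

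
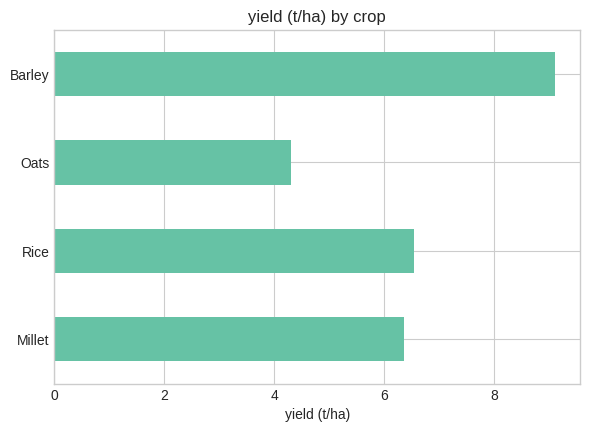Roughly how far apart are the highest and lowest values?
≈ 5

Max Barley ≈ 9, min Oats ≈ 4; range ≈ 5.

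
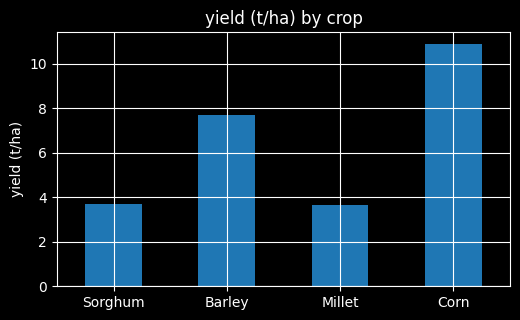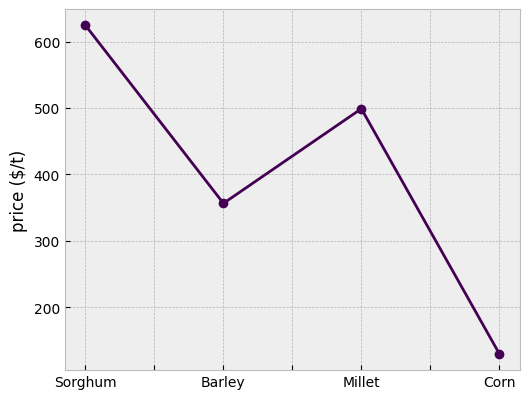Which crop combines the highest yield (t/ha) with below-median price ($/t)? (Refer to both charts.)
Corn

Chart 2 median price ($/t) ≈ 400; below-median crops: Barley, Corn. Among those, Corn has the highest yield (t/ha) (≈ 11).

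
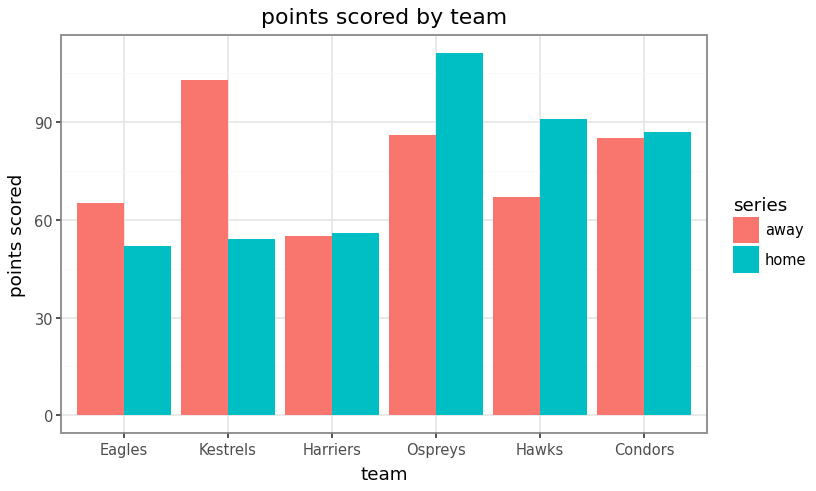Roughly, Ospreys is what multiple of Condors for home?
≈ 1.22×

Ospreys ≈ 110, Condors ≈ 90; 110/90 ≈ 1.22.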